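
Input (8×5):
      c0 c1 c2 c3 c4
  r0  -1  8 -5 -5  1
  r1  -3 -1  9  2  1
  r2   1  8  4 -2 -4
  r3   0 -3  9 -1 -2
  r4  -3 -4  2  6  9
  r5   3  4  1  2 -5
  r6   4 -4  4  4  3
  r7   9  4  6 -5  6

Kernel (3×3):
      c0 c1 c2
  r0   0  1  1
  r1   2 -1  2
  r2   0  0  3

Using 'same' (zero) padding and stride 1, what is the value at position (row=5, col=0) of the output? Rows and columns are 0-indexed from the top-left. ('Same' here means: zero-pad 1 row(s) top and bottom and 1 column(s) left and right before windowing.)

The receptive field on the zero-padded input at this output position is [0 -3 -4 / 0 3 4 / 0 4 -4]. Elementwise product with the kernel and sum: -3·1 + -4·1 + 0·2 + 3·-1 + 4·2 + -4·3.

-14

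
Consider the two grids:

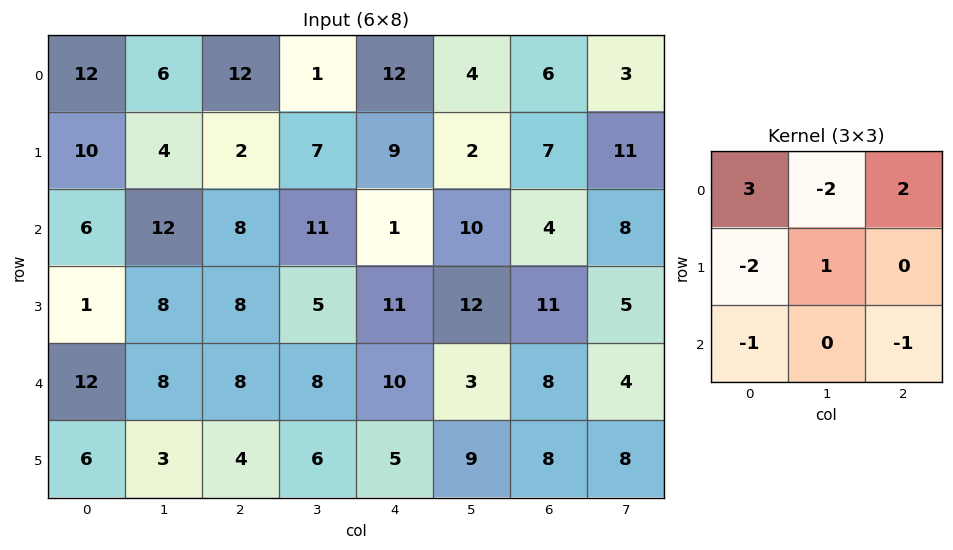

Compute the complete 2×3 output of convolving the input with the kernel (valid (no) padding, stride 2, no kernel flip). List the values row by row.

18 52 19
-4 -25 -37

Output[0,0]: The receptive field on the input at this output position is [12 6 12 / 10 4 2 / 6 12 8]. Elementwise product with the kernel and sum: 12·3 + 6·-2 + 12·2 + 10·-2 + 4·1 + 6·-1 + 8·-1.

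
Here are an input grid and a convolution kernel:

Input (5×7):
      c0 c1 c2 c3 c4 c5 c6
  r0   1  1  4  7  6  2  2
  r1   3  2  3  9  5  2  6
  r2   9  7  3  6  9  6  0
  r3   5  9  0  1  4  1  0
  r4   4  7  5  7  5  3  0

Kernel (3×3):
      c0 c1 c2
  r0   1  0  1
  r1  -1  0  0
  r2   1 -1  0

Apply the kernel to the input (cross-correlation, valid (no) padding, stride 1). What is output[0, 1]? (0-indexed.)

The receptive field on the input at this output position is [1 4 7 / 2 3 9 / 7 3 6]. Elementwise product with the kernel and sum: 1·1 + 7·1 + 2·-1 + 7·1 + 3·-1.

10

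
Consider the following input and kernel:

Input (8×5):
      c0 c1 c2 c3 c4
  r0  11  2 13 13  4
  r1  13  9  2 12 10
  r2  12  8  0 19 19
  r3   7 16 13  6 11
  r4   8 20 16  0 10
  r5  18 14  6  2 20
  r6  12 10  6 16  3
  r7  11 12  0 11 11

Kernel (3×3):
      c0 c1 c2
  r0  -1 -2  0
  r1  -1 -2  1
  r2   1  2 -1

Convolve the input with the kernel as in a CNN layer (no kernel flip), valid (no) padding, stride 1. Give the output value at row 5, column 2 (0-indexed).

-34

The receptive field on the input at this output position is [6 2 20 / 6 16 3 / 0 11 11]. Elementwise product with the kernel and sum: 6·-1 + 2·-2 + 6·-1 + 16·-2 + 3·1 + 0·1 + 11·2 + 11·-1.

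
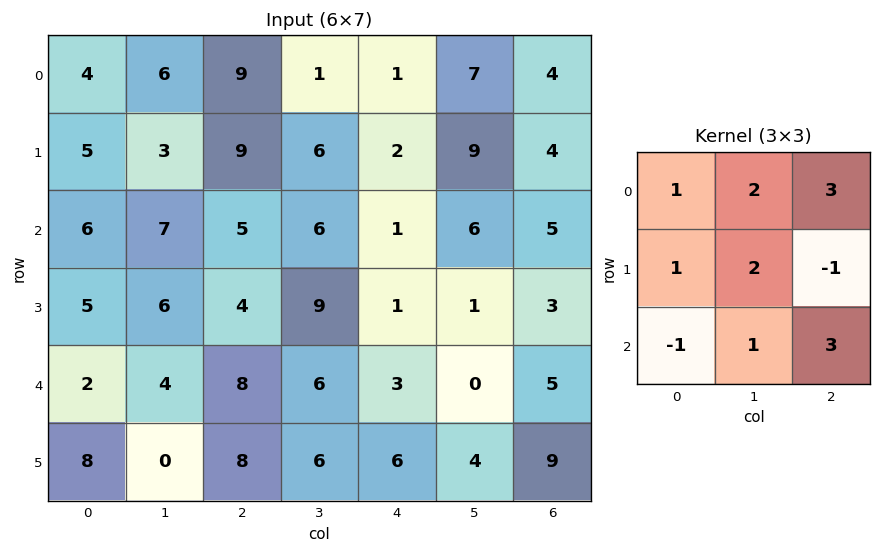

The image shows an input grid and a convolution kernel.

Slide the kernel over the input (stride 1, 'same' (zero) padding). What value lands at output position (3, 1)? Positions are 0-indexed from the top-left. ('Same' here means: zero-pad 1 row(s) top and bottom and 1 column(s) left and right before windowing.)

74

The receptive field on the zero-padded input at this output position is [6 7 5 / 5 6 4 / 2 4 8]. Elementwise product with the kernel and sum: 6·1 + 7·2 + 5·3 + 5·1 + 6·2 + 4·-1 + 2·-1 + 4·1 + 8·3.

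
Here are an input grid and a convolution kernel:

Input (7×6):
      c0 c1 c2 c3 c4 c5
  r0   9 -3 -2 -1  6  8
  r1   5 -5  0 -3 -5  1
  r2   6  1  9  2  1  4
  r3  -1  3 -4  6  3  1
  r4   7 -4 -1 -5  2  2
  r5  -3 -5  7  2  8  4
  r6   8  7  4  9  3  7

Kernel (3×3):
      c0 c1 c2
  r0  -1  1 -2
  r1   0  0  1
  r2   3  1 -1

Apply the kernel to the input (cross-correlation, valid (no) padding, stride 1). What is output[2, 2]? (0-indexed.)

-16

The receptive field on the input at this output position is [9 2 1 / -4 6 3 / -1 -5 2]. Elementwise product with the kernel and sum: 9·-1 + 2·1 + 1·-2 + 3·1 + -1·3 + -5·1 + 2·-1.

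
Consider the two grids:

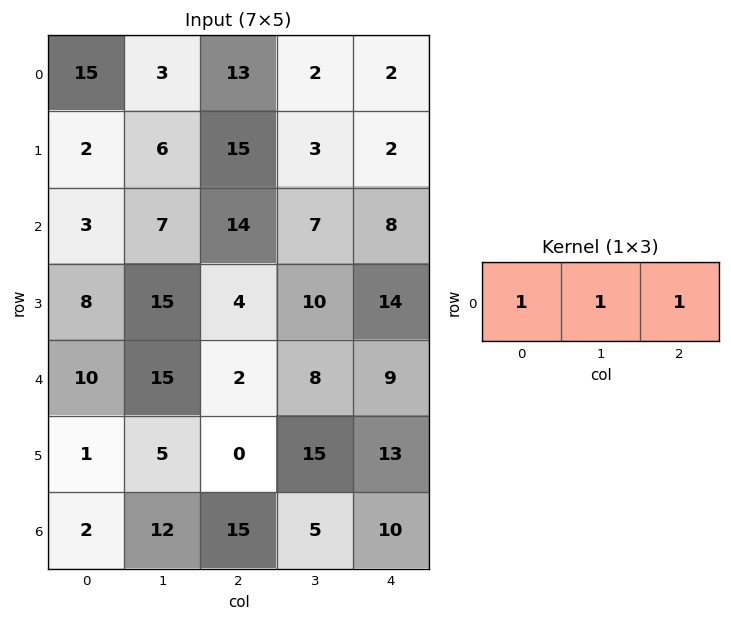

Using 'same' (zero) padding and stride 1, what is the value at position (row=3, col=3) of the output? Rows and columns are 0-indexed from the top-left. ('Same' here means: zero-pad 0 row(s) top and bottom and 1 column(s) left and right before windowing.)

The receptive field on the zero-padded input at this output position is [4 10 14]. Elementwise product with the kernel and sum: 4·1 + 10·1 + 14·1.

28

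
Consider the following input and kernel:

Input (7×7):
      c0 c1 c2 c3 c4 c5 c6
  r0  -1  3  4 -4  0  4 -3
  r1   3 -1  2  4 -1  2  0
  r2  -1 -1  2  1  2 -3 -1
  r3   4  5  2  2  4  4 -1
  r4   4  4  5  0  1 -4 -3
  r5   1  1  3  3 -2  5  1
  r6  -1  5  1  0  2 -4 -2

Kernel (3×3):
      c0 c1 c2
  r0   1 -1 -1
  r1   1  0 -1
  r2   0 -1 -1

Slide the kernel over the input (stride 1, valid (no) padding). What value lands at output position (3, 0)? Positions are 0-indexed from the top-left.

The receptive field on the input at this output position is [4 5 2 / 4 4 5 / 1 1 3]. Elementwise product with the kernel and sum: 4·1 + 5·-1 + 2·-1 + 4·1 + 5·-1 + 1·-1 + 3·-1.

-8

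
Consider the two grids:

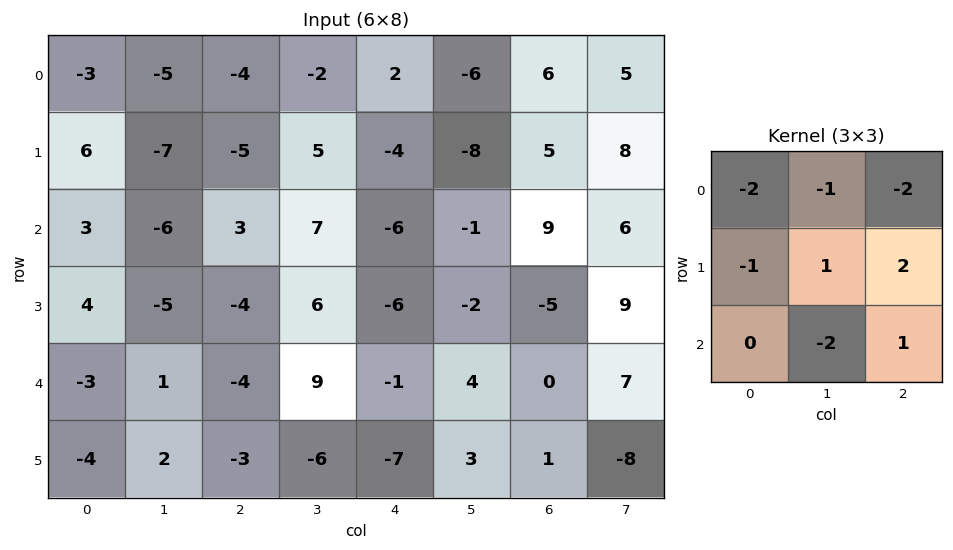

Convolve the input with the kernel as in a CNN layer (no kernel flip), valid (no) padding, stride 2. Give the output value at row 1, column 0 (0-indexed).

-29

The receptive field on the input at this output position is [3 -6 3 / 4 -5 -4 / -3 1 -4]. Elementwise product with the kernel and sum: 3·-2 + -6·-1 + 3·-2 + 4·-1 + -5·1 + -4·2 + 1·-2 + -4·1.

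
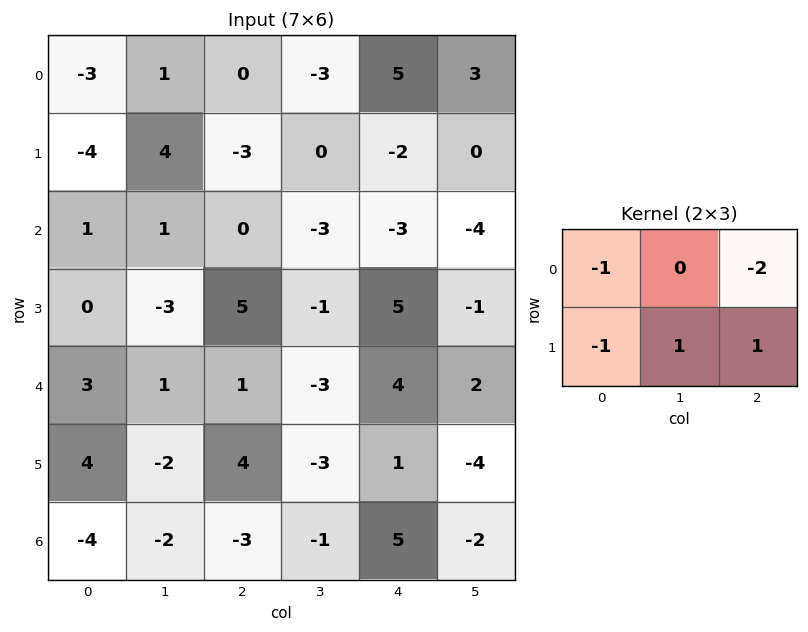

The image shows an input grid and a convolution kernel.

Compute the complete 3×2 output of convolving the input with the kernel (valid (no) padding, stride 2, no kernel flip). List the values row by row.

Output[0,0]: The receptive field on the input at this output position is [-3 1 0 / -4 4 -3]. Elementwise product with the kernel and sum: -3·-1 + 0·-2 + -4·-1 + 4·1 + -3·1.

8 -9
1 5
-7 -15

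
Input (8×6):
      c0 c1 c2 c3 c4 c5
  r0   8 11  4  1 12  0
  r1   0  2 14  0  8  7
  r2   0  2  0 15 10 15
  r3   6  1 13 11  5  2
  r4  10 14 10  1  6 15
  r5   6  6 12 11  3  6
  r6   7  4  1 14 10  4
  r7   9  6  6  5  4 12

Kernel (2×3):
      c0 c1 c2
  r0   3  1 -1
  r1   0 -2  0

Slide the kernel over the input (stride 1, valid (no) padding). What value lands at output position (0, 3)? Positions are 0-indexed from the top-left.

-1

The receptive field on the input at this output position is [1 12 0 / 0 8 7]. Elementwise product with the kernel and sum: 1·3 + 12·1 + 0·-1 + 8·-2.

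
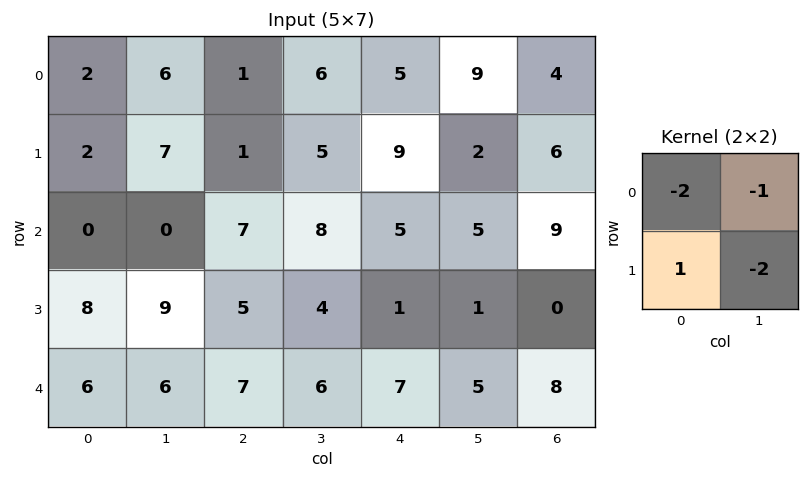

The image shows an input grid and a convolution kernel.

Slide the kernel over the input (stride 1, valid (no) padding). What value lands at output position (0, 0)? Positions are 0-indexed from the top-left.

-22

The receptive field on the input at this output position is [2 6 / 2 7]. Elementwise product with the kernel and sum: 2·-2 + 6·-1 + 2·1 + 7·-2.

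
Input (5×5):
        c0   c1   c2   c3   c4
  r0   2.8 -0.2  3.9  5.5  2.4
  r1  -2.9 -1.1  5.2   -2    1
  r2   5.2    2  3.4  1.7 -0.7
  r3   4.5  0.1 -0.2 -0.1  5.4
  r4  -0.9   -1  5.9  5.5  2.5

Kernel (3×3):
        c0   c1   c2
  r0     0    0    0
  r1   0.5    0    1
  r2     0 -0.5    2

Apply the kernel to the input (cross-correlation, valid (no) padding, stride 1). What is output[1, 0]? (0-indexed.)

5.55

The receptive field on the input at this output position is [-2.9 -1.1 5.2 / 5.2 2 3.4 / 4.5 0.1 -0.2]. Elementwise product with the kernel and sum: 5.2·0.5 + 3.4·1 + 0.1·-0.5 + -0.2·2.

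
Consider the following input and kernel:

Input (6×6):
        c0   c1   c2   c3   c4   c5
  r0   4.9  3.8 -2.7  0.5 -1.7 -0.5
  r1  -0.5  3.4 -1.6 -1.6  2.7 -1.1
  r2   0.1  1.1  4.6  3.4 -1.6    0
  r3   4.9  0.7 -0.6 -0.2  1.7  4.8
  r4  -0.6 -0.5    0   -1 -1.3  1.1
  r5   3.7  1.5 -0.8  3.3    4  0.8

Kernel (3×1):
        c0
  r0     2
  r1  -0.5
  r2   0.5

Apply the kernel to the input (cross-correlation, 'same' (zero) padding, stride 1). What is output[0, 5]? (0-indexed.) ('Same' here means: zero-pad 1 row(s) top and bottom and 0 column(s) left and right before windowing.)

-0.3

The receptive field on the zero-padded input at this output position is [0 / -0.5 / -1.1]. Elementwise product with the kernel and sum: 0·2 + -0.5·-0.5 + -1.1·0.5.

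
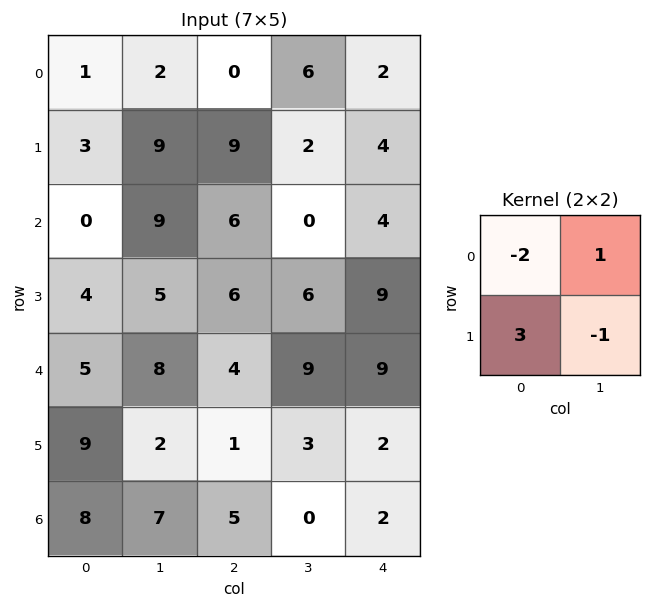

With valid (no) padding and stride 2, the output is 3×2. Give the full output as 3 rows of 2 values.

Output[0,0]: The receptive field on the input at this output position is [1 2 / 3 9]. Elementwise product with the kernel and sum: 1·-2 + 2·1 + 3·3 + 9·-1.

0 31
16 0
23 1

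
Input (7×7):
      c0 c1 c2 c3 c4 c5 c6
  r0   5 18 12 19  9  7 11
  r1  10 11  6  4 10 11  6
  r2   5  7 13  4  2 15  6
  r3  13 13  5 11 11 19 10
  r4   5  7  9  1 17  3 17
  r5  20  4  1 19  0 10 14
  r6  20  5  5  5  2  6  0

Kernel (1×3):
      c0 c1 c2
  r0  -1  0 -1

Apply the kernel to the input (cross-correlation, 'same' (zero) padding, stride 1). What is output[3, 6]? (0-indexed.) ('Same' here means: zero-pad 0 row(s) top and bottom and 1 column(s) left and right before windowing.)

The receptive field on the zero-padded input at this output position is [19 10 0]. Elementwise product with the kernel and sum: 19·-1 + 0·-1.

-19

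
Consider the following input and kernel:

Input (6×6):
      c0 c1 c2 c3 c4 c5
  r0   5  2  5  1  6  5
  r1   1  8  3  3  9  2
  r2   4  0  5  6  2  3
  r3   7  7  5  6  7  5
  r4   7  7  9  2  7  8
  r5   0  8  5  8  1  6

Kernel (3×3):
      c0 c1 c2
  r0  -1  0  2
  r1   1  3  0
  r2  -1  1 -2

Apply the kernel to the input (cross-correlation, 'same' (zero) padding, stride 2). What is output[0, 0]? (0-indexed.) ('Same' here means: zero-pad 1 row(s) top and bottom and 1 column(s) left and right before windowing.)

0

The receptive field on the zero-padded input at this output position is [0 0 0 / 0 5 2 / 0 1 8]. Elementwise product with the kernel and sum: 0·-1 + 0·2 + 0·1 + 5·3 + 0·-1 + 1·1 + 8·-2.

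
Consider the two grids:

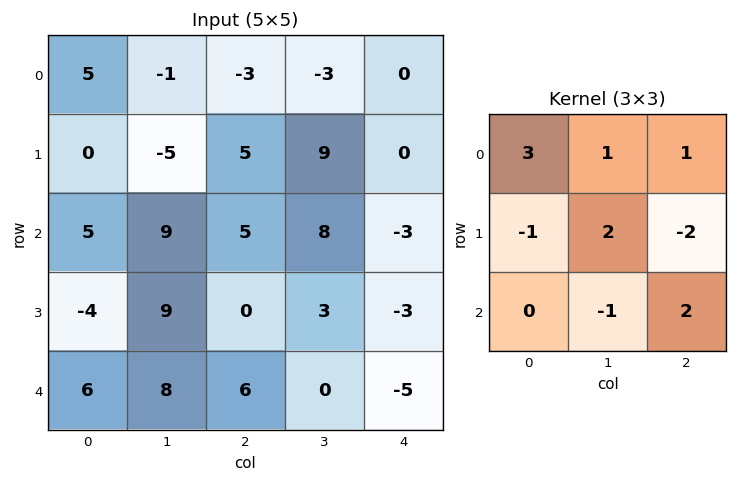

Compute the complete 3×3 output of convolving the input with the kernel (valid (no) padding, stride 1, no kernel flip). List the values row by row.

-8 -1 -13
-6 -10 32
55 19 22

Output[0,0]: The receptive field on the input at this output position is [5 -1 -3 / 0 -5 5 / 5 9 5]. Elementwise product with the kernel and sum: 5·3 + -1·1 + -3·1 + 0·-1 + -5·2 + 5·-2 + 9·-1 + 5·2.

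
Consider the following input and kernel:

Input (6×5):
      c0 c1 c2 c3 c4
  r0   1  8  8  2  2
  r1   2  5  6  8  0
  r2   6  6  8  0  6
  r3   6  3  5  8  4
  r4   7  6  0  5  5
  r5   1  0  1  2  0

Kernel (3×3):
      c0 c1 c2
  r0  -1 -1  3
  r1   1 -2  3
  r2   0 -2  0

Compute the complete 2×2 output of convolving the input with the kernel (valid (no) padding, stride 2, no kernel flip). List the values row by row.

13 -14
15 1

Output[0,0]: The receptive field on the input at this output position is [1 8 8 / 2 5 6 / 6 6 8]. Elementwise product with the kernel and sum: 1·-1 + 8·-1 + 8·3 + 2·1 + 5·-2 + 6·3 + 6·-2.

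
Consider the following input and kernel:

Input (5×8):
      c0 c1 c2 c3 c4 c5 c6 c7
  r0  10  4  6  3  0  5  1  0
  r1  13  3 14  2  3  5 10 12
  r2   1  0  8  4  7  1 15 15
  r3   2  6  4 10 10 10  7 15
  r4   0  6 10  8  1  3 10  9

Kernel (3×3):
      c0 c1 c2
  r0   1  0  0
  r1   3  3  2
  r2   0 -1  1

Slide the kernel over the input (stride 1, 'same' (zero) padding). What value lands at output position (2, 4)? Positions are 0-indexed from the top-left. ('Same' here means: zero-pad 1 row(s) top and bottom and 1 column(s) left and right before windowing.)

37

The receptive field on the zero-padded input at this output position is [2 3 5 / 4 7 1 / 10 10 10]. Elementwise product with the kernel and sum: 2·1 + 4·3 + 7·3 + 1·2 + 10·-1 + 10·1.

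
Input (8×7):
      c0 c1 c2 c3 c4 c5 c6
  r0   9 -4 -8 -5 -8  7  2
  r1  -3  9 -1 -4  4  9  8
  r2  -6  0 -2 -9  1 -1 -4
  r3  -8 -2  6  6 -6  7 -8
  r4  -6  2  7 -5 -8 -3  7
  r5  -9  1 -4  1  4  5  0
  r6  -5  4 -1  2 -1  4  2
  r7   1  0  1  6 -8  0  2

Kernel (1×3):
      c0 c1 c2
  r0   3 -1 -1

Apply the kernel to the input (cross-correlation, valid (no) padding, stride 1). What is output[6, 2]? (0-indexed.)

-4

The receptive field on the input at this output position is [-1 2 -1]. Elementwise product with the kernel and sum: -1·3 + 2·-1 + -1·-1.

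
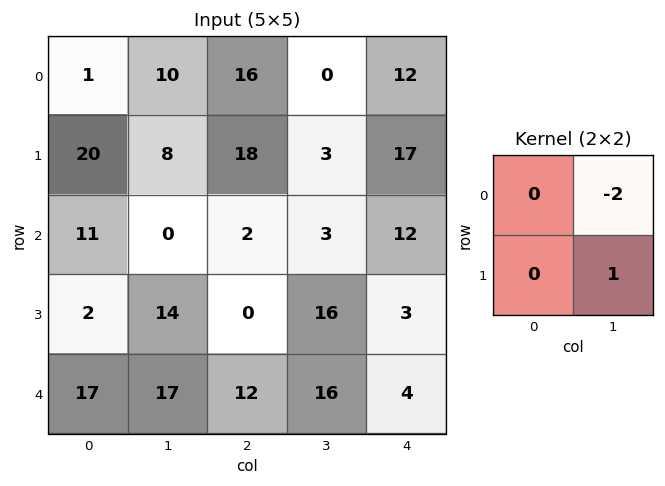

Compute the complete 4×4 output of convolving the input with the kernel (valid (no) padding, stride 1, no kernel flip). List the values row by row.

Output[0,0]: The receptive field on the input at this output position is [1 10 / 20 8]. Elementwise product with the kernel and sum: 10·-2 + 8·1.
Output[0,1]: The receptive field on the input at this output position is [10 16 / 8 18]. Elementwise product with the kernel and sum: 16·-2 + 18·1.

-12 -14 3 -7
-16 -34 -3 -22
14 -4 10 -21
-11 12 -16 -2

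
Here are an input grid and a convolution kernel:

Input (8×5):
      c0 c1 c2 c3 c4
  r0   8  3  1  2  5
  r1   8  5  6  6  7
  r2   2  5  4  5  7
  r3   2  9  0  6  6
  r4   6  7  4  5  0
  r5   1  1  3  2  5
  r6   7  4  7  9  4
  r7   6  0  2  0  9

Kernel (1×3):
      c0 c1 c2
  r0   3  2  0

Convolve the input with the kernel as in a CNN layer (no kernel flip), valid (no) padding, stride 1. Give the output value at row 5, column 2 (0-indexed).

The receptive field on the input at this output position is [3 2 5]. Elementwise product with the kernel and sum: 3·3 + 2·2.

13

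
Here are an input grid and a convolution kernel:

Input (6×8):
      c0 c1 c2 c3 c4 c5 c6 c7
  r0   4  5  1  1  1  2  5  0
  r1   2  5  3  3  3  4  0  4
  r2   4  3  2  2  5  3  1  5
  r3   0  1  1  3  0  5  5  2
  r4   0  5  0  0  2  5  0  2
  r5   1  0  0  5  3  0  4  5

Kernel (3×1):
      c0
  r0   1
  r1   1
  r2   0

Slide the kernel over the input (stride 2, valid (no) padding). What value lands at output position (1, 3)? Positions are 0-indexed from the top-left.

The receptive field on the input at this output position is [1 / 5 / 0]. Elementwise product with the kernel and sum: 1·1 + 5·1.

6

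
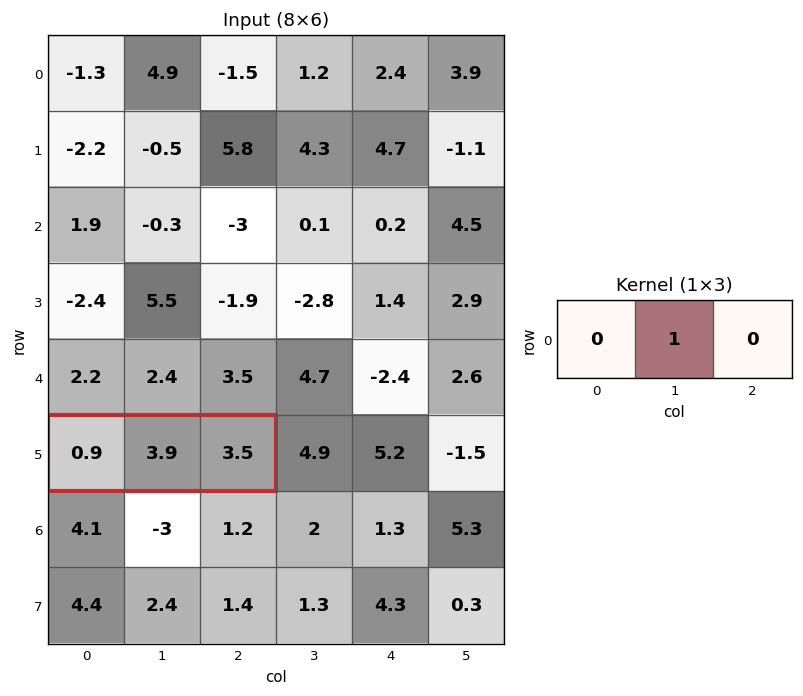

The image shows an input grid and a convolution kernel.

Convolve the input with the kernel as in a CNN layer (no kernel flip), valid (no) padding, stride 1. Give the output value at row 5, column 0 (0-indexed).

3.9

The receptive field on the input at this output position is [0.9 3.9 3.5]. Elementwise product with the kernel and sum: 3.9·1.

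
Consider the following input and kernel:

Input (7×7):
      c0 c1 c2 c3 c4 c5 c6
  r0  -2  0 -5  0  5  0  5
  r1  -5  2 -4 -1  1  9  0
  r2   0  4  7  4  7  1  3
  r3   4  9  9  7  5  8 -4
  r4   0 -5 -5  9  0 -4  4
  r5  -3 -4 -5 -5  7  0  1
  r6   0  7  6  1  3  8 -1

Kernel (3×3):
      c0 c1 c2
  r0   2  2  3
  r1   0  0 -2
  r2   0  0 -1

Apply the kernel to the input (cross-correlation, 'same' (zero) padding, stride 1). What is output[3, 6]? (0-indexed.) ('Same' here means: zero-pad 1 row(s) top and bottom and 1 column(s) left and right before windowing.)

The receptive field on the zero-padded input at this output position is [1 3 0 / 8 -4 0 / -4 4 0]. Elementwise product with the kernel and sum: 1·2 + 3·2 + 0·3 + 0·-2 + 0·-1.

8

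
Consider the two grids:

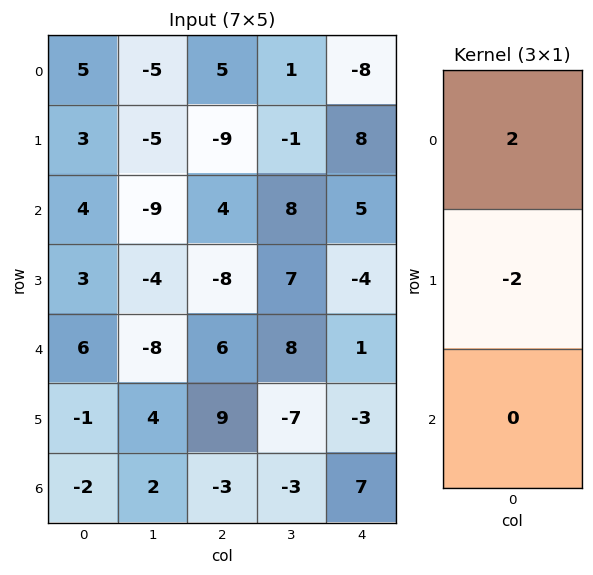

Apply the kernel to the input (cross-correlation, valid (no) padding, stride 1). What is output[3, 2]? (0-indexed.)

-28

The receptive field on the input at this output position is [-8 / 6 / 9]. Elementwise product with the kernel and sum: -8·2 + 6·-2.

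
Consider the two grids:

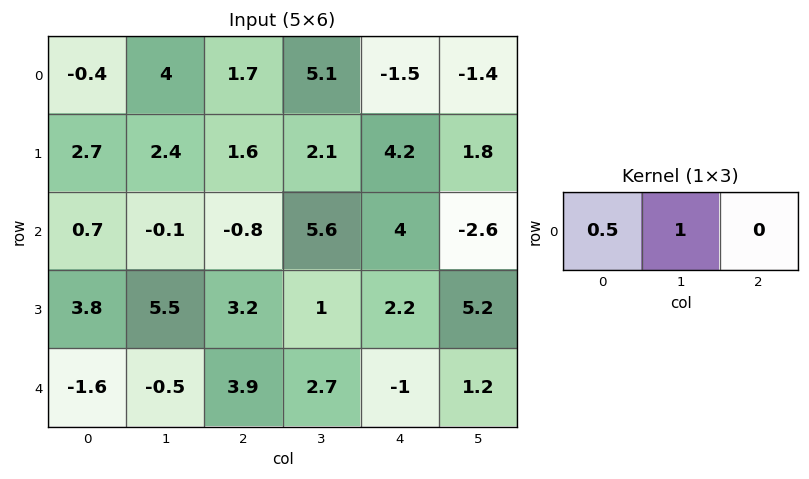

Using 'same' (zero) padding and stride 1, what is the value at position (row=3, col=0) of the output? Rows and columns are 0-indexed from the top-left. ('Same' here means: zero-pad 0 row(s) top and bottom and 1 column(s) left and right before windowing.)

The receptive field on the zero-padded input at this output position is [0 3.8 5.5]. Elementwise product with the kernel and sum: 0·0.5 + 3.8·1.

3.8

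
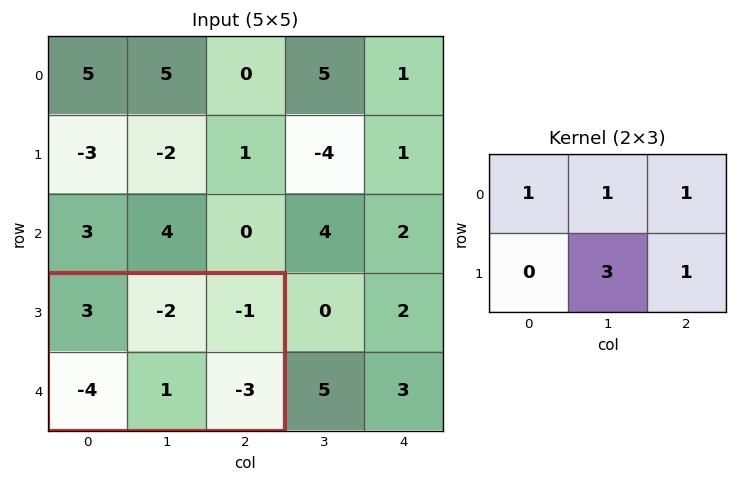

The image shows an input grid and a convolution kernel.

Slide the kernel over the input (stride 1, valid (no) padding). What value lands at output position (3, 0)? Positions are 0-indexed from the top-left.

0

The receptive field on the input at this output position is [3 -2 -1 / -4 1 -3]. Elementwise product with the kernel and sum: 3·1 + -2·1 + -1·1 + 1·3 + -3·1.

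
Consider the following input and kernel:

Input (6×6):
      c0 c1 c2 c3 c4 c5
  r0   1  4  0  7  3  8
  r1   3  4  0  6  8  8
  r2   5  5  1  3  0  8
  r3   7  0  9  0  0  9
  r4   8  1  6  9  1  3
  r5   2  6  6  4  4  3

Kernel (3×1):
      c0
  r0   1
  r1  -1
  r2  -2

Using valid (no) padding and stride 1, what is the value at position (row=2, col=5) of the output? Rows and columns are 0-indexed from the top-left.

-7

The receptive field on the input at this output position is [8 / 9 / 3]. Elementwise product with the kernel and sum: 8·1 + 9·-1 + 3·-2.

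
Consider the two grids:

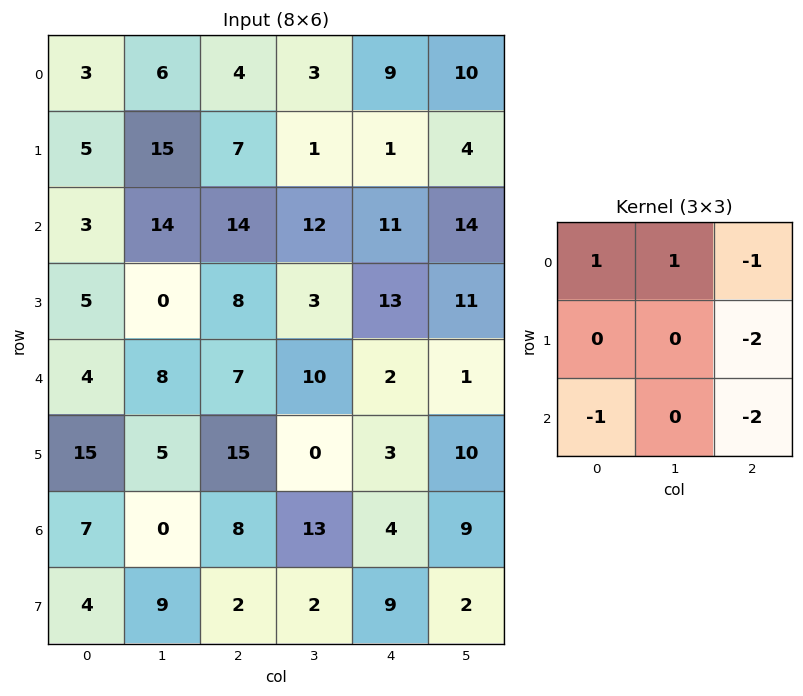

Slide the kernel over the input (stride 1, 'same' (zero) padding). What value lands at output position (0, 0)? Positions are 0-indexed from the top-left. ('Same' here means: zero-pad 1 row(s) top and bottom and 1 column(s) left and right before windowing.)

The receptive field on the zero-padded input at this output position is [0 0 0 / 0 3 6 / 0 5 15]. Elementwise product with the kernel and sum: 0·1 + 0·1 + 0·-1 + 6·-2 + 0·-1 + 15·-2.

-42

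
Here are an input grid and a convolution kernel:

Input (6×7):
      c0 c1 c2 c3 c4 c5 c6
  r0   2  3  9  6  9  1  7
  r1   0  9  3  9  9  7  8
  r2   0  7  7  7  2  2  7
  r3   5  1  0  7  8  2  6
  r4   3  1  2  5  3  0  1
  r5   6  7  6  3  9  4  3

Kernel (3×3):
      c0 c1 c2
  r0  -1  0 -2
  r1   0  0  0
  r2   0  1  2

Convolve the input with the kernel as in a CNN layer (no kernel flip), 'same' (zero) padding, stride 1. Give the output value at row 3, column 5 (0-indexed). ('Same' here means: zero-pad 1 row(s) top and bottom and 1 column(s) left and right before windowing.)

The receptive field on the zero-padded input at this output position is [2 2 7 / 8 2 6 / 3 0 1]. Elementwise product with the kernel and sum: 2·-1 + 7·-2 + 0·1 + 1·2.

-14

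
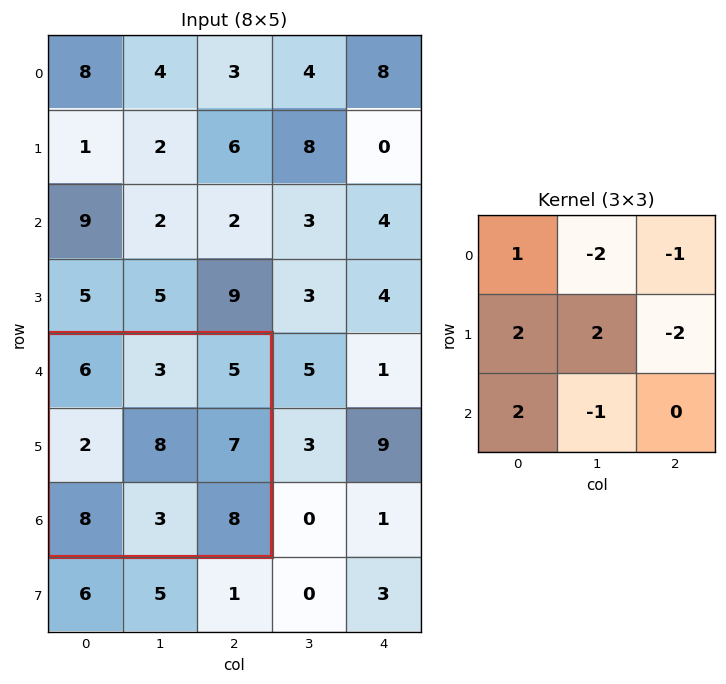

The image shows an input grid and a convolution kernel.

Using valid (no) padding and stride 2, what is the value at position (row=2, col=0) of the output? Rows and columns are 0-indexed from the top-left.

The receptive field on the input at this output position is [6 3 5 / 2 8 7 / 8 3 8]. Elementwise product with the kernel and sum: 6·1 + 3·-2 + 5·-1 + 2·2 + 8·2 + 7·-2 + 8·2 + 3·-1.

14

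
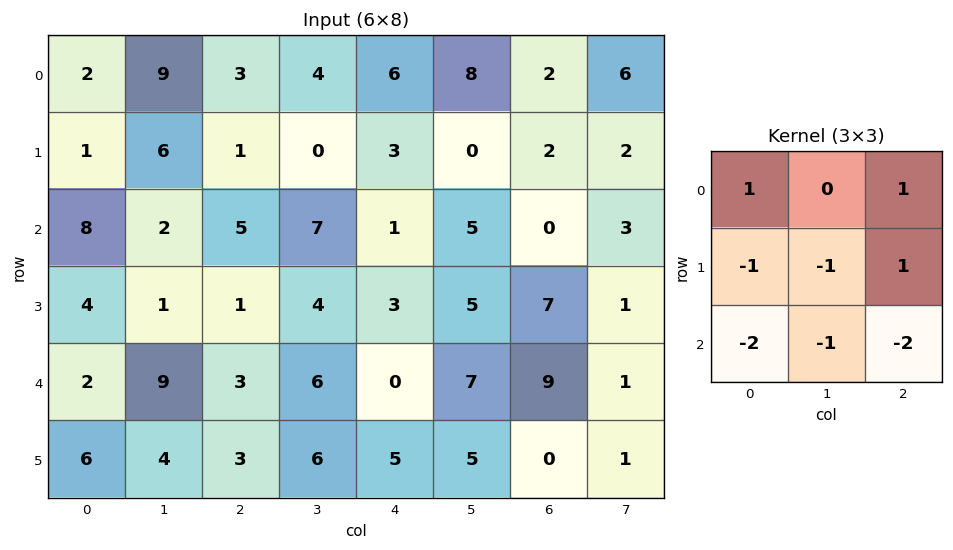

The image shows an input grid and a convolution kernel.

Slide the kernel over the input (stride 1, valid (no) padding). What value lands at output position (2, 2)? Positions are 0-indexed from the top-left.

-8

The receptive field on the input at this output position is [5 7 1 / 1 4 3 / 3 6 0]. Elementwise product with the kernel and sum: 5·1 + 1·1 + 1·-1 + 4·-1 + 3·1 + 3·-2 + 6·-1 + 0·-2.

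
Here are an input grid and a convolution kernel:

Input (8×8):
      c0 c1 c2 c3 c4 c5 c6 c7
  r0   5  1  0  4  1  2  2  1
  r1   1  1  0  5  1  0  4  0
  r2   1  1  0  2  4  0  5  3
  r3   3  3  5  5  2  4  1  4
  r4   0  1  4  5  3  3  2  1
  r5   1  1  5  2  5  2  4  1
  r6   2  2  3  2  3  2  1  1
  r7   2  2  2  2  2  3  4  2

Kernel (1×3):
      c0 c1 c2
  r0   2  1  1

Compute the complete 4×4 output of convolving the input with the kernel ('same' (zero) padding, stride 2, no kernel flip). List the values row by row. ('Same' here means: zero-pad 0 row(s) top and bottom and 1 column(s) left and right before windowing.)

6 6 11 7
2 4 8 8
1 11 16 9
4 9 9 6

Output[0,0]: The receptive field on the zero-padded input at this output position is [0 5 1]. Elementwise product with the kernel and sum: 0·2 + 5·1 + 1·1.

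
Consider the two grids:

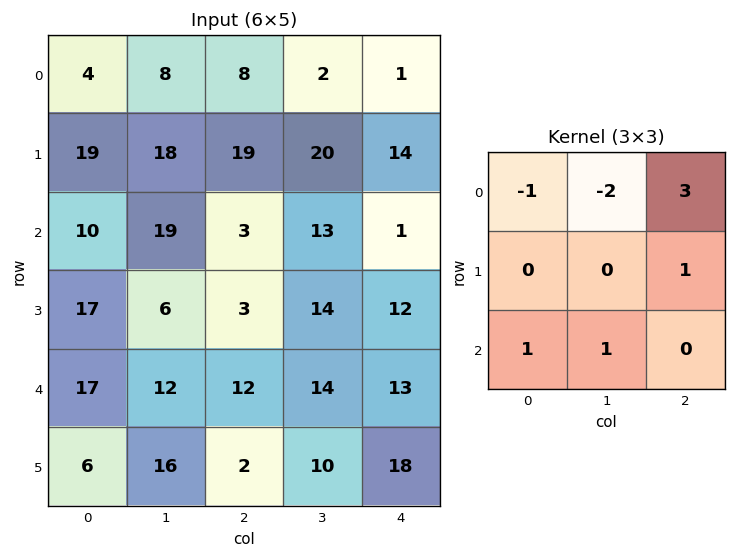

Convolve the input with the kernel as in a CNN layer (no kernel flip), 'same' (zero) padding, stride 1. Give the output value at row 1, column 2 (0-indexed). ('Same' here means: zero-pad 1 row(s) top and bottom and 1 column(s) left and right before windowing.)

24

The receptive field on the zero-padded input at this output position is [8 8 2 / 18 19 20 / 19 3 13]. Elementwise product with the kernel and sum: 8·-1 + 8·-2 + 2·3 + 20·1 + 19·1 + 3·1.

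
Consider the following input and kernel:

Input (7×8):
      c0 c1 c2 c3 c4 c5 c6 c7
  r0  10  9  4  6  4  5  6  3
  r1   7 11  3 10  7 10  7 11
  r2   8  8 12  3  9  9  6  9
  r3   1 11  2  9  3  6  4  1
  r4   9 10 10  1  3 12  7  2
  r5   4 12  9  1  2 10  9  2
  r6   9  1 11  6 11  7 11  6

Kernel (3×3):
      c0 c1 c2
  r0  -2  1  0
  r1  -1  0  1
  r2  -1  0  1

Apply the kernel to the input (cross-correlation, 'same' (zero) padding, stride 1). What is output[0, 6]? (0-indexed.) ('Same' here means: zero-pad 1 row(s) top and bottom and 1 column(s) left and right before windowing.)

The receptive field on the zero-padded input at this output position is [0 0 0 / 5 6 3 / 10 7 11]. Elementwise product with the kernel and sum: 0·-2 + 0·1 + 5·-1 + 3·1 + 10·-1 + 11·1.

-1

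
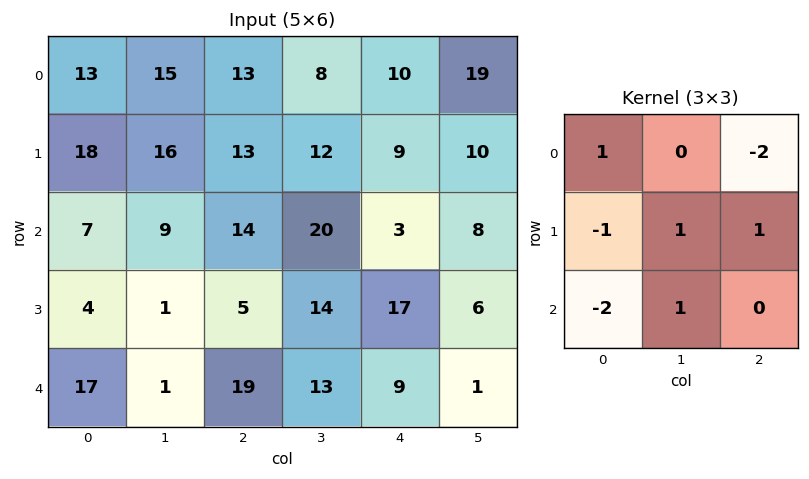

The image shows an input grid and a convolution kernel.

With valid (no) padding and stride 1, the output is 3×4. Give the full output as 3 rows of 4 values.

Output[0,0]: The receptive field on the input at this output position is [13 15 13 / 18 16 13 / 7 9 14]. Elementwise product with the kernel and sum: 13·1 + 13·-2 + 18·-1 + 16·1 + 13·1 + 7·-2 + 9·1.
Output[0,1]: The receptive field on the input at this output position is [15 13 8 / 16 13 12 / 9 14 20]. Elementwise product with the kernel and sum: 15·1 + 8·-2 + 16·-1 + 13·1 + 12·1 + 9·-2 + 14·1.

-7 4 -7 -60
1 20 8 -28
-52 4 9 -4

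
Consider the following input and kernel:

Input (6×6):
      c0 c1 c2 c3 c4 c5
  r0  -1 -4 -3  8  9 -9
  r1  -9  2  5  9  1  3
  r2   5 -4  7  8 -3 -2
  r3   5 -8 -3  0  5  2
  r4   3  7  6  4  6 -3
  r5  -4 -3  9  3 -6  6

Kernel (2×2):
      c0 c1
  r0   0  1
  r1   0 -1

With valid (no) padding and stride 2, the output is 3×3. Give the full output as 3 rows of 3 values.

Output[0,0]: The receptive field on the input at this output position is [-1 -4 / -9 2]. Elementwise product with the kernel and sum: -4·1 + 2·-1.
Output[0,1]: The receptive field on the input at this output position is [-3 8 / 5 9]. Elementwise product with the kernel and sum: 8·1 + 9·-1.

-6 -1 -12
4 8 -4
10 1 -9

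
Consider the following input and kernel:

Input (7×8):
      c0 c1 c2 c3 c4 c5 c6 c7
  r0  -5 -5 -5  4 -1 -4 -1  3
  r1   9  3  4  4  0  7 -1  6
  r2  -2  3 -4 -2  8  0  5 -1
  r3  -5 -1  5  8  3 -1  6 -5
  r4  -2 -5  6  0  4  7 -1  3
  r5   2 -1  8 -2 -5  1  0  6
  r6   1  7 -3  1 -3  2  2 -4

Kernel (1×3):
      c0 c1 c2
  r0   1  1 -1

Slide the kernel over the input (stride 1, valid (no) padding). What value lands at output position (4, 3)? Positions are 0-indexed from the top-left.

The receptive field on the input at this output position is [0 4 7]. Elementwise product with the kernel and sum: 0·1 + 4·1 + 7·-1.

-3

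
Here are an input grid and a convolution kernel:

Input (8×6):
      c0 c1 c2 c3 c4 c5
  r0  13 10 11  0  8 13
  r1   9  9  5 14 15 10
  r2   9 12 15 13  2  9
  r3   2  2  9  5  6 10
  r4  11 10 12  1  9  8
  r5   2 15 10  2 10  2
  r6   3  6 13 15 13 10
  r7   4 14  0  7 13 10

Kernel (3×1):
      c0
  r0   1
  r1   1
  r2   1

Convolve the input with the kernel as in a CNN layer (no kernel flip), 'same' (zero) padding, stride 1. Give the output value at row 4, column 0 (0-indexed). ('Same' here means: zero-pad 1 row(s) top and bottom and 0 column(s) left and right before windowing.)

15

The receptive field on the zero-padded input at this output position is [2 / 11 / 2]. Elementwise product with the kernel and sum: 2·1 + 11·1 + 2·1.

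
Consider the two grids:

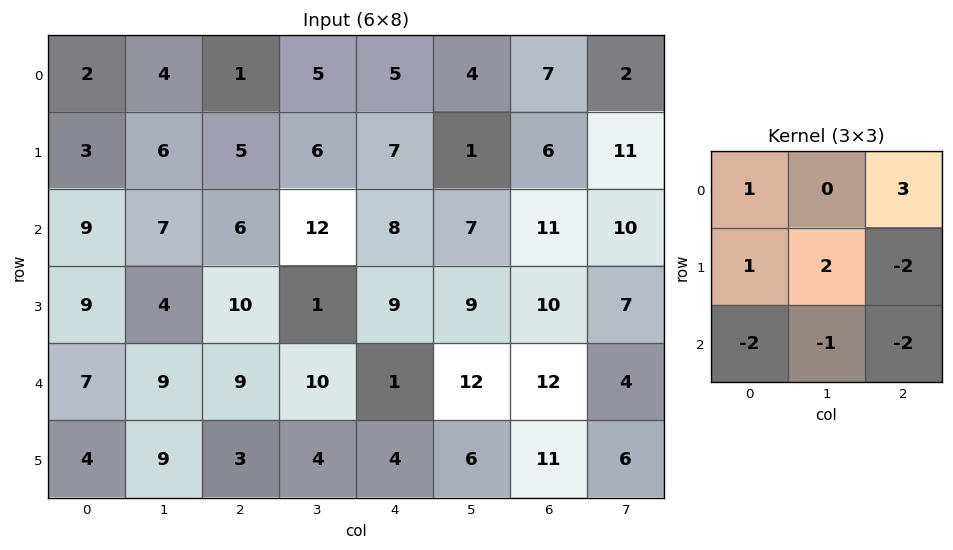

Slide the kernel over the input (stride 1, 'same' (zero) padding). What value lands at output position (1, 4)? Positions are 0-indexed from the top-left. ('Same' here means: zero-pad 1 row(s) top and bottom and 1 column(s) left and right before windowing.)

-11

The receptive field on the zero-padded input at this output position is [5 5 4 / 6 7 1 / 12 8 7]. Elementwise product with the kernel and sum: 5·1 + 4·3 + 6·1 + 7·2 + 1·-2 + 12·-2 + 8·-1 + 7·-2.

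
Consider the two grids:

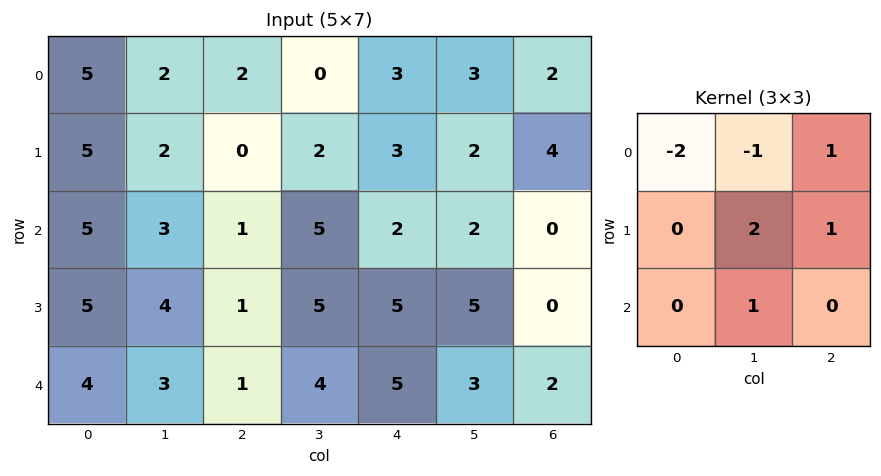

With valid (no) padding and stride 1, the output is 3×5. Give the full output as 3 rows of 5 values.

Output[0,0]: The receptive field on the input at this output position is [5 2 2 / 5 2 0 / 5 3 1]. Elementwise product with the kernel and sum: 5·-2 + 2·-1 + 2·1 + 2·2 + 0·1 + 3·1.

-3 -3 11 10 3
-1 6 18 6 5
0 6 14 10 7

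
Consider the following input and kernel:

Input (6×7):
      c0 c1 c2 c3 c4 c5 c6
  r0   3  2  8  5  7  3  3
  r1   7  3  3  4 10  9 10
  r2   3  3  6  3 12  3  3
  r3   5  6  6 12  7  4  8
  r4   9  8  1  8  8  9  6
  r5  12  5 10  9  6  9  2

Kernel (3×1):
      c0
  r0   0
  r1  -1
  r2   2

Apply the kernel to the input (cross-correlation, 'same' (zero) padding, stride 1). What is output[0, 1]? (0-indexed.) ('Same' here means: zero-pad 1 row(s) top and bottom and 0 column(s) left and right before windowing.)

4

The receptive field on the zero-padded input at this output position is [0 / 2 / 3]. Elementwise product with the kernel and sum: 2·-1 + 3·2.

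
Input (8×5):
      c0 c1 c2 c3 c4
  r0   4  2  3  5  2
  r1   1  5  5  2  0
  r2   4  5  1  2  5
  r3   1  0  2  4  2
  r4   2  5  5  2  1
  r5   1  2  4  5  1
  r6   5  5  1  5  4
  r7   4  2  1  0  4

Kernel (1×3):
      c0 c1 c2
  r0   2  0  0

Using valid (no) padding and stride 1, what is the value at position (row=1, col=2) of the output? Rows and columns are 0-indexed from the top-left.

10

The receptive field on the input at this output position is [5 2 0]. Elementwise product with the kernel and sum: 5·2.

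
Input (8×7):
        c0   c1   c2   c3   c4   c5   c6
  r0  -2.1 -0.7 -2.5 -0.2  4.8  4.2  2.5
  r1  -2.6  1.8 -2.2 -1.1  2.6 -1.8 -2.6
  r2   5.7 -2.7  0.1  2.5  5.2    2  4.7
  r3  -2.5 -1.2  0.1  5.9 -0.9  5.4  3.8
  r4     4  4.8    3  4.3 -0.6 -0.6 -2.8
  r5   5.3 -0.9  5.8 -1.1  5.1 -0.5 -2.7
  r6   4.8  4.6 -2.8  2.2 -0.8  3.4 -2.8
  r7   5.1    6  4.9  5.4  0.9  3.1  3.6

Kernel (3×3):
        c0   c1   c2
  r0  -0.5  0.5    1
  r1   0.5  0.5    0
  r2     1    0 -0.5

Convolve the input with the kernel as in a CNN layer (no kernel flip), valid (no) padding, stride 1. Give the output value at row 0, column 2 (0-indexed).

1.8

The receptive field on the input at this output position is [-2.5 -0.2 4.8 / -2.2 -1.1 2.6 / 0.1 2.5 5.2]. Elementwise product with the kernel and sum: -2.5·-0.5 + -0.2·0.5 + 4.8·1 + -2.2·0.5 + -1.1·0.5 + 0.1·1 + 5.2·-0.5.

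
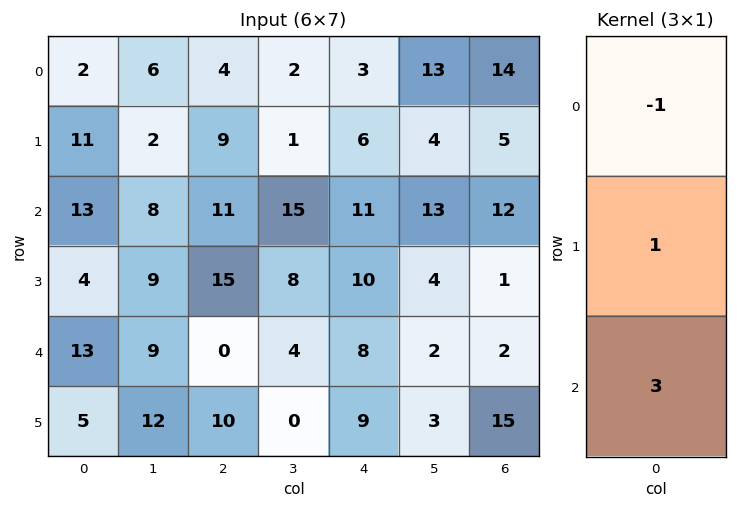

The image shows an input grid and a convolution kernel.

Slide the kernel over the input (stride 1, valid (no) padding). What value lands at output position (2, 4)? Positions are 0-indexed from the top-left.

The receptive field on the input at this output position is [11 / 10 / 8]. Elementwise product with the kernel and sum: 11·-1 + 10·1 + 8·3.

23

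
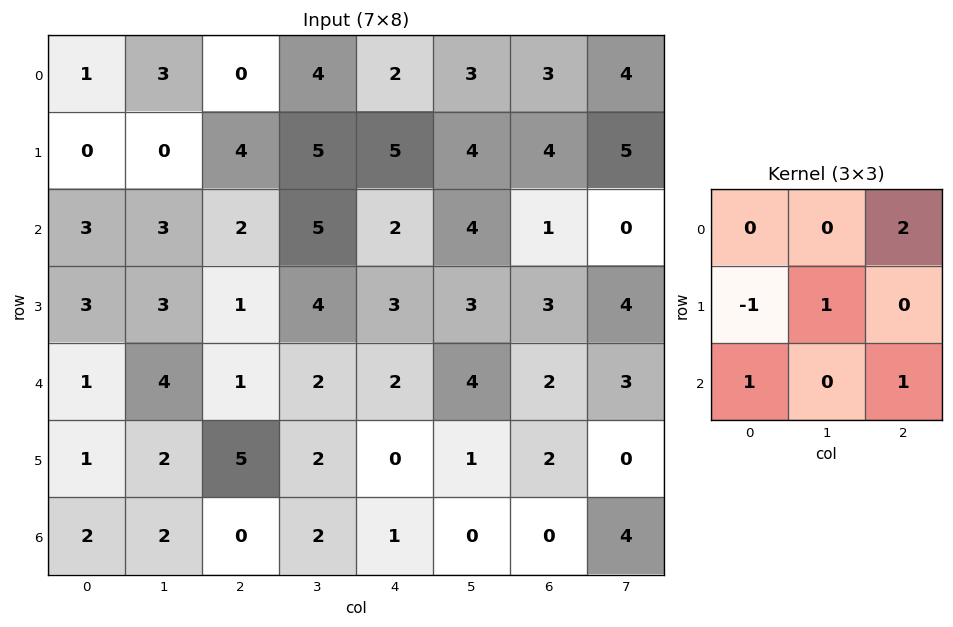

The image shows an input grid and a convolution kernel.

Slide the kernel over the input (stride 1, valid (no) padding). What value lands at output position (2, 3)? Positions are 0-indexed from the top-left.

13

The receptive field on the input at this output position is [5 2 4 / 4 3 3 / 2 2 4]. Elementwise product with the kernel and sum: 4·2 + 4·-1 + 3·1 + 2·1 + 4·1.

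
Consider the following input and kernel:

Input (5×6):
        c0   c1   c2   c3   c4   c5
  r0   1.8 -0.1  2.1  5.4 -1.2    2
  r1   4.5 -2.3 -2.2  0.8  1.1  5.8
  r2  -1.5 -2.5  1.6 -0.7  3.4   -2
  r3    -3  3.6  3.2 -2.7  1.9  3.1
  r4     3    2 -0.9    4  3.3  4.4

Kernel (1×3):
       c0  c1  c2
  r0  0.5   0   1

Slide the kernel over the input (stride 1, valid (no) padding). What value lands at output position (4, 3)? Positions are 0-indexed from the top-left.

6.4

The receptive field on the input at this output position is [4 3.3 4.4]. Elementwise product with the kernel and sum: 4·0.5 + 4.4·1.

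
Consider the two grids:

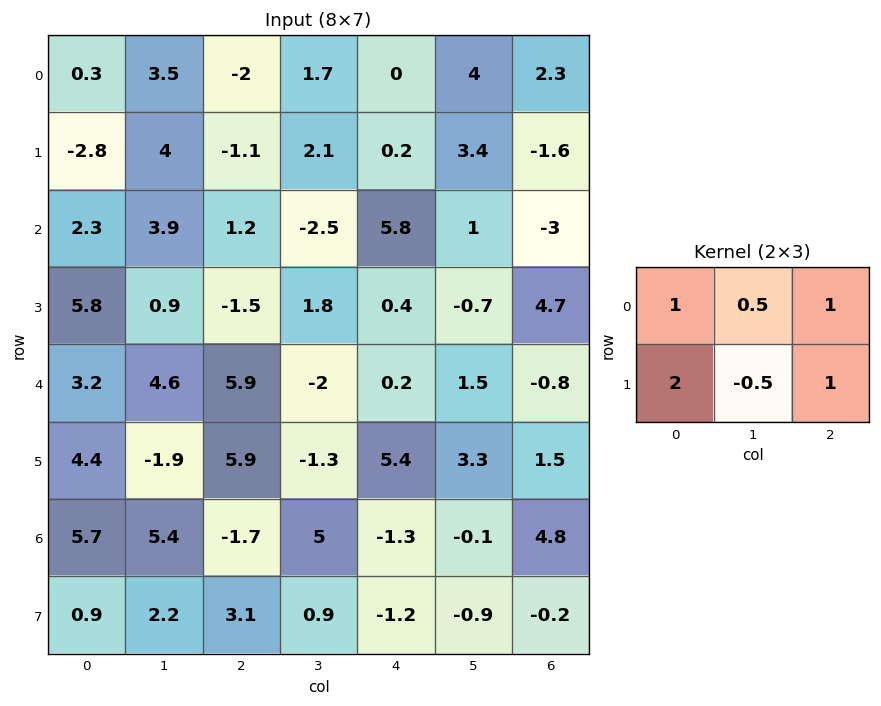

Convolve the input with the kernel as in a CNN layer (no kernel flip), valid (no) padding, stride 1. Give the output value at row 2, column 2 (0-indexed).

2.25

The receptive field on the input at this output position is [1.2 -2.5 5.8 / -1.5 1.8 0.4]. Elementwise product with the kernel and sum: 1.2·1 + -2.5·0.5 + 5.8·1 + -1.5·2 + 1.8·-0.5 + 0.4·1.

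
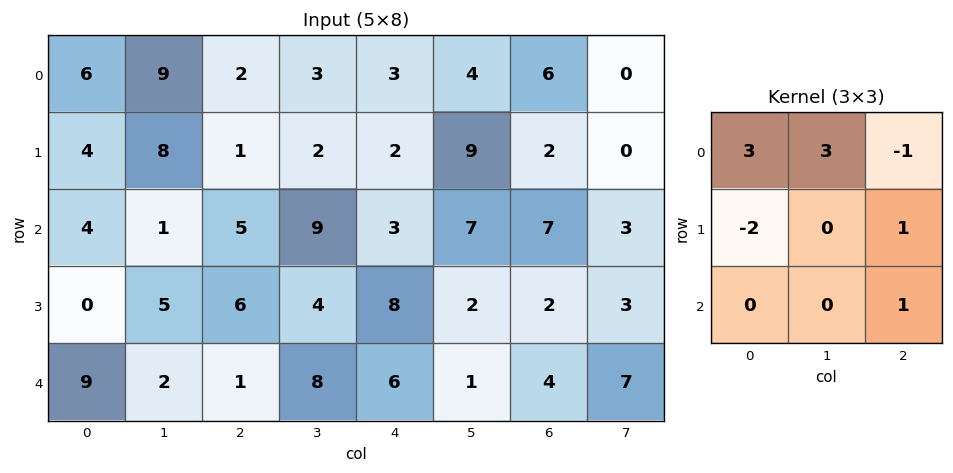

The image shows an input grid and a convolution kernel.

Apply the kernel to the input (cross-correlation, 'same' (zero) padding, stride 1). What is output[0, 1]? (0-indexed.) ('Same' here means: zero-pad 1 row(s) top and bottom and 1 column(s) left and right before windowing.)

-9

The receptive field on the zero-padded input at this output position is [0 0 0 / 6 9 2 / 4 8 1]. Elementwise product with the kernel and sum: 0·3 + 0·3 + 0·-1 + 6·-2 + 2·1 + 1·1.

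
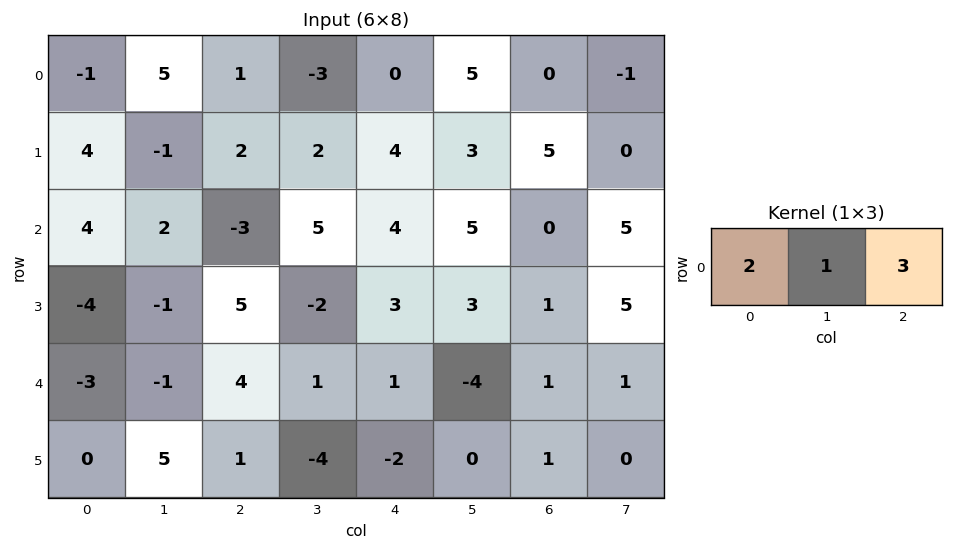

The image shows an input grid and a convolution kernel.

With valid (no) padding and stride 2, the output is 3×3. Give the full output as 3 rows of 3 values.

Output[0,0]: The receptive field on the input at this output position is [-1 5 1]. Elementwise product with the kernel and sum: -1·2 + 5·1 + 1·3.

6 -1 5
1 11 13
5 12 1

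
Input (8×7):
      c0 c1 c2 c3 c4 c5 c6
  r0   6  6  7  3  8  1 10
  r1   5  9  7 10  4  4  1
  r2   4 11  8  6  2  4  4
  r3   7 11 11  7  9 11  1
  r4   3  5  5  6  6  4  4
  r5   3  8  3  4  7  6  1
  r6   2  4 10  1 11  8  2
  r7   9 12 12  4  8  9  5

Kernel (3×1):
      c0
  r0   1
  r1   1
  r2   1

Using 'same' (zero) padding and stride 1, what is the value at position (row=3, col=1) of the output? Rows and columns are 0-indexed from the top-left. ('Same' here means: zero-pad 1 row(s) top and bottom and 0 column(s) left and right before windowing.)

27

The receptive field on the zero-padded input at this output position is [11 / 11 / 5]. Elementwise product with the kernel and sum: 11·1 + 11·1 + 5·1.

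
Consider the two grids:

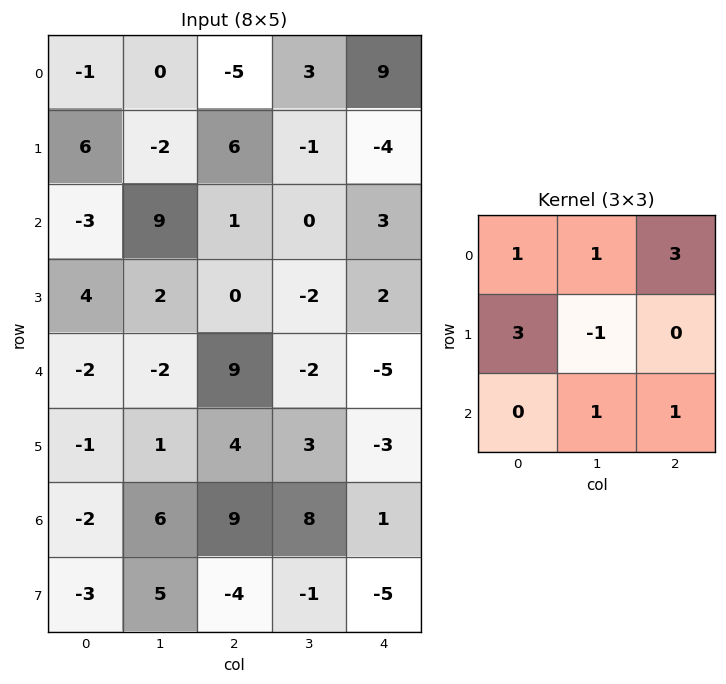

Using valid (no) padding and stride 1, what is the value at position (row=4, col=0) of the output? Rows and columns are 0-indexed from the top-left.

The receptive field on the input at this output position is [-2 -2 9 / -1 1 4 / -2 6 9]. Elementwise product with the kernel and sum: -2·1 + -2·1 + 9·3 + -1·3 + 1·-1 + 6·1 + 9·1.

34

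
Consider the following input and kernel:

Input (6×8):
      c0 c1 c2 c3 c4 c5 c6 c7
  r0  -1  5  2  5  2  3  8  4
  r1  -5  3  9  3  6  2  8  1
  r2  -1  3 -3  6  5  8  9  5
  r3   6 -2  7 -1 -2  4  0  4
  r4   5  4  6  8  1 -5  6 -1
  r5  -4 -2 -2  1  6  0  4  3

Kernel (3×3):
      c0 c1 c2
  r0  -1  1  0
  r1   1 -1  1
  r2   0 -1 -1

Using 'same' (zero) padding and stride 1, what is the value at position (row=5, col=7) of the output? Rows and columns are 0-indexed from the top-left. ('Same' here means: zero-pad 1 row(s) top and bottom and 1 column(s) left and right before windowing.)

-6

The receptive field on the zero-padded input at this output position is [6 -1 0 / 4 3 0 / 0 0 0]. Elementwise product with the kernel and sum: 6·-1 + -1·1 + 4·1 + 3·-1 + 0·1 + 0·-1 + 0·-1.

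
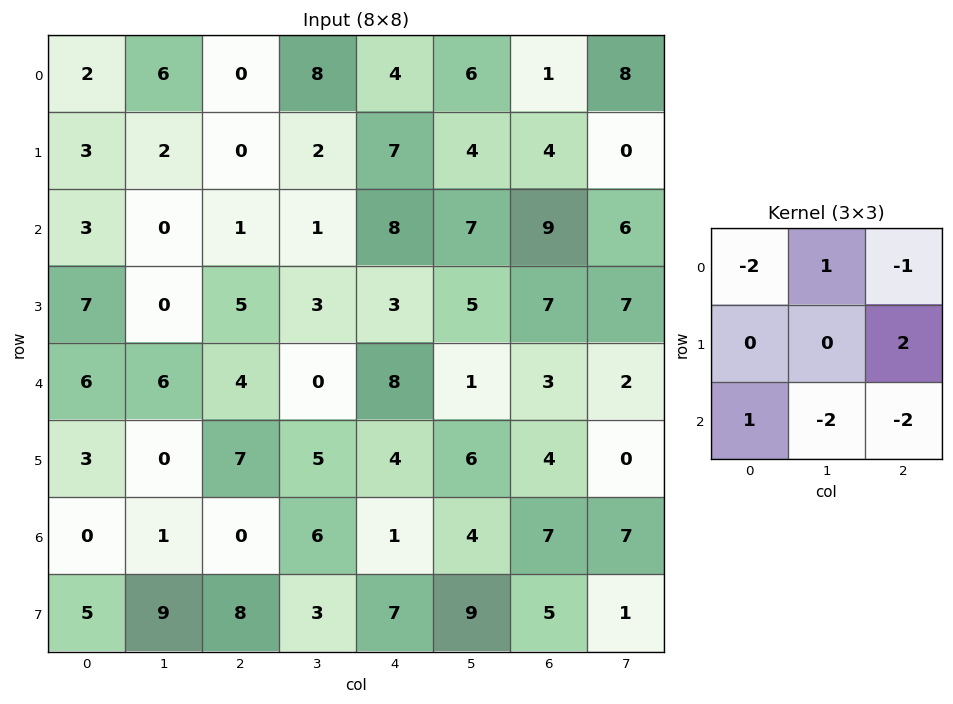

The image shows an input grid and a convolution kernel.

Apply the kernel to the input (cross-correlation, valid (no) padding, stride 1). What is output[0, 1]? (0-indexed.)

-20

The receptive field on the input at this output position is [6 0 8 / 2 0 2 / 0 1 1]. Elementwise product with the kernel and sum: 6·-2 + 0·1 + 8·-1 + 2·2 + 0·1 + 1·-2 + 1·-2.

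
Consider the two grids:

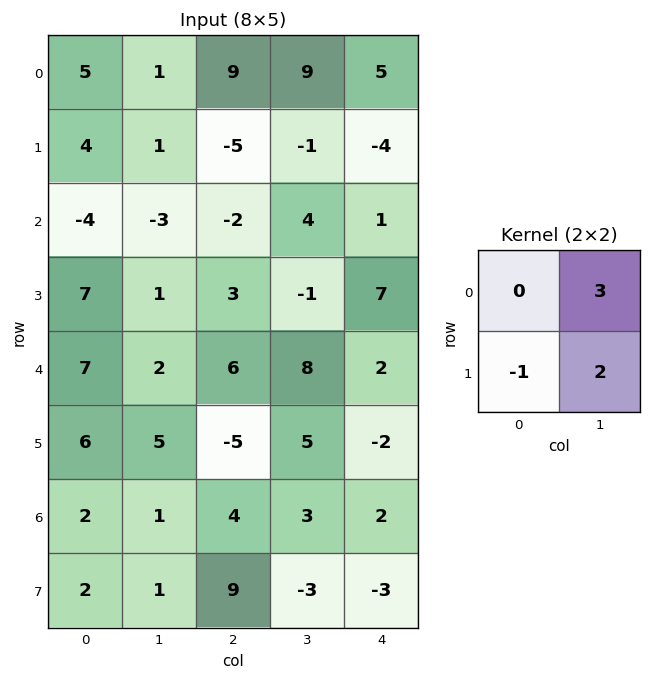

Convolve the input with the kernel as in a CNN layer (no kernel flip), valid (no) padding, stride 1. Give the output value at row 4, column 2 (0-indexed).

The receptive field on the input at this output position is [6 8 / -5 5]. Elementwise product with the kernel and sum: 8·3 + -5·-1 + 5·2.

39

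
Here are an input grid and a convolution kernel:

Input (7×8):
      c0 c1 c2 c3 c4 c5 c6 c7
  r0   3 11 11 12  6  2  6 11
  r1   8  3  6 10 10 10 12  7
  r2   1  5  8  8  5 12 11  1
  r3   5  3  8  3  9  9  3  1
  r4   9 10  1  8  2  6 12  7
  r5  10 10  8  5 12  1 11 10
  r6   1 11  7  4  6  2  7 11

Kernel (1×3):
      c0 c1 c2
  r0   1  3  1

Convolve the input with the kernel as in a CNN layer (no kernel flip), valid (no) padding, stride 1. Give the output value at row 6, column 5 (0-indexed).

34

The receptive field on the input at this output position is [2 7 11]. Elementwise product with the kernel and sum: 2·1 + 7·3 + 11·1.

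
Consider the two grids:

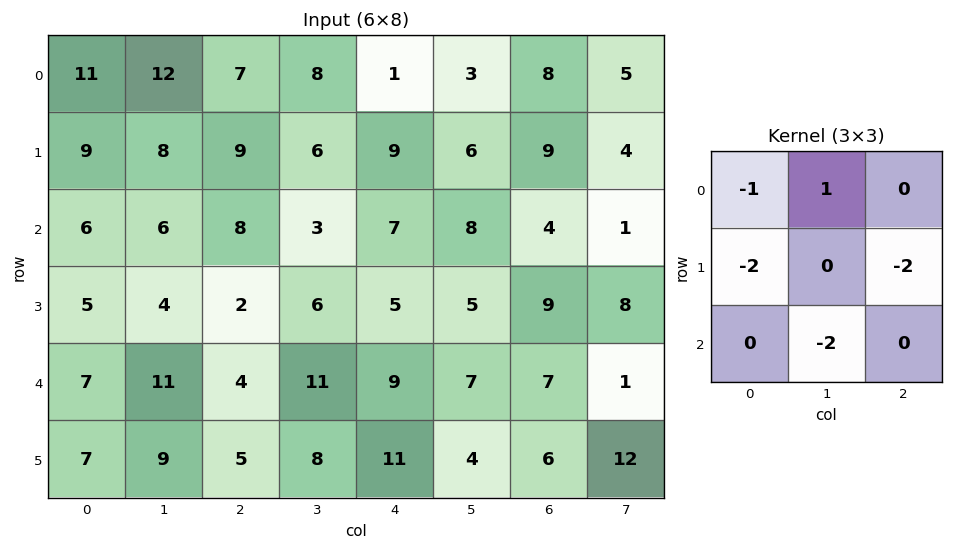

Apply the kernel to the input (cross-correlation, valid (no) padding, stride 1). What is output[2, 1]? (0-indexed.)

The receptive field on the input at this output position is [6 8 3 / 4 2 6 / 11 4 11]. Elementwise product with the kernel and sum: 6·-1 + 8·1 + 4·-2 + 6·-2 + 4·-2.

-26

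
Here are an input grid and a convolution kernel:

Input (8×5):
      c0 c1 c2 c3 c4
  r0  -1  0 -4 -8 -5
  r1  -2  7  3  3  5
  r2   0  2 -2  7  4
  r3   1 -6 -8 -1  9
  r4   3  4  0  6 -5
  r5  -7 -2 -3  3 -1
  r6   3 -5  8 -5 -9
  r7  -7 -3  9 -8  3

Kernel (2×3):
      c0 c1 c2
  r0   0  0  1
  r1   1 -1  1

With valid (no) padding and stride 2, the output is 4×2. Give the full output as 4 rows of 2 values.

-10 0
-3 6
-8 -12
13 11

Output[0,0]: The receptive field on the input at this output position is [-1 0 -4 / -2 7 3]. Elementwise product with the kernel and sum: -4·1 + -2·1 + 7·-1 + 3·1.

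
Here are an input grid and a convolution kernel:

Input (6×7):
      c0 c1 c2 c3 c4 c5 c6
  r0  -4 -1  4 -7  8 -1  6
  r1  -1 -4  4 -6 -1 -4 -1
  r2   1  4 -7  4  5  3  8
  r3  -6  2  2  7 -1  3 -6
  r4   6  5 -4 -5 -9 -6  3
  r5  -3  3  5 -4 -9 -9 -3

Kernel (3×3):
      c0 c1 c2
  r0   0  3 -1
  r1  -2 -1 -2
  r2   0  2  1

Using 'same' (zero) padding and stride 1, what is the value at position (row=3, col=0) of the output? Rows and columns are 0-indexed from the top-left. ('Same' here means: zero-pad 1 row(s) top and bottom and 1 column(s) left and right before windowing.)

The receptive field on the zero-padded input at this output position is [0 1 4 / 0 -6 2 / 0 6 5]. Elementwise product with the kernel and sum: 1·3 + 4·-1 + 0·-2 + -6·-1 + 2·-2 + 6·2 + 5·1.

18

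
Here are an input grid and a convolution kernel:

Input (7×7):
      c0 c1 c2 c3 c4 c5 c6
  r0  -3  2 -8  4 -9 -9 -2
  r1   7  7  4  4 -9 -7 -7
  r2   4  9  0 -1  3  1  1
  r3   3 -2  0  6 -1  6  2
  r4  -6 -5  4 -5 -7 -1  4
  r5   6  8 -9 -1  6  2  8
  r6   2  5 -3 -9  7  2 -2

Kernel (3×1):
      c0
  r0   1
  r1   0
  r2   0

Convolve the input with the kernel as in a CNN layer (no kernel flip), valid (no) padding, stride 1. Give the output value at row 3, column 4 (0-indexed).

-1

The receptive field on the input at this output position is [-1 / -7 / 6]. Elementwise product with the kernel and sum: -1·1.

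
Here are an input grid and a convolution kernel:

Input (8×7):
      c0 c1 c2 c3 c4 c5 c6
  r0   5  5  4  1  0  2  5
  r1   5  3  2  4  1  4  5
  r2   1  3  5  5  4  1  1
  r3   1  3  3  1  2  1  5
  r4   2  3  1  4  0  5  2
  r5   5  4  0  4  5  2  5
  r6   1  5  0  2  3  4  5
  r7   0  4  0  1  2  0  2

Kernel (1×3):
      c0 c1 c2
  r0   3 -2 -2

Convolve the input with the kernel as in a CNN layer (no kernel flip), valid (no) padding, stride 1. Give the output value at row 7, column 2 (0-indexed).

The receptive field on the input at this output position is [0 1 2]. Elementwise product with the kernel and sum: 0·3 + 1·-2 + 2·-2.

-6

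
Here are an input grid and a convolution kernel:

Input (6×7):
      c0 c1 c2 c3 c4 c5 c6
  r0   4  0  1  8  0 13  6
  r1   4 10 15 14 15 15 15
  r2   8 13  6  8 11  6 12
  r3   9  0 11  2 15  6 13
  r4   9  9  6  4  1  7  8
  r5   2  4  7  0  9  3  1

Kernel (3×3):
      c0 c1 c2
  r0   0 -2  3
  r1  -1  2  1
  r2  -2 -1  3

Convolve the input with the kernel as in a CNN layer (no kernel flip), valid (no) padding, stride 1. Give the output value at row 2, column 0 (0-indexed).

The receptive field on the input at this output position is [8 13 6 / 9 0 11 / 9 9 6]. Elementwise product with the kernel and sum: 13·-2 + 6·3 + 9·-1 + 0·2 + 11·1 + 9·-2 + 9·-1 + 6·3.

-15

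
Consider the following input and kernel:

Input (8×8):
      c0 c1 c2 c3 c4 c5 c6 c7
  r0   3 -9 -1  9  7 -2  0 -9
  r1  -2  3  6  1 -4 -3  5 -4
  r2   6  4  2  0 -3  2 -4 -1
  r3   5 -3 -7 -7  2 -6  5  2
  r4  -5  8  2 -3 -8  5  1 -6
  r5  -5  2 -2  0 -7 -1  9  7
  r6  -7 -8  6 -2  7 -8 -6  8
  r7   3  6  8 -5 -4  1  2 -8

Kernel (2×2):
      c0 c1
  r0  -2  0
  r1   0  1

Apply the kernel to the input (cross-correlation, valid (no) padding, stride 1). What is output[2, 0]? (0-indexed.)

The receptive field on the input at this output position is [6 4 / 5 -3]. Elementwise product with the kernel and sum: 6·-2 + -3·1.

-15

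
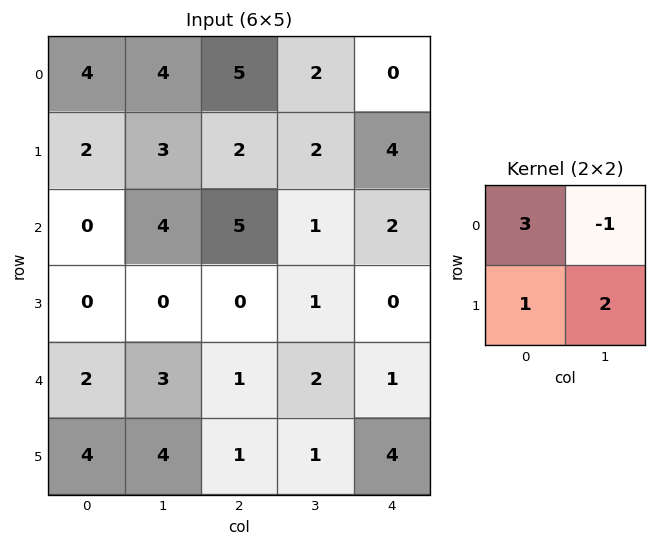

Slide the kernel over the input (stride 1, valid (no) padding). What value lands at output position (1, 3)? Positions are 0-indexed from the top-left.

7

The receptive field on the input at this output position is [2 4 / 1 2]. Elementwise product with the kernel and sum: 2·3 + 4·-1 + 1·1 + 2·2.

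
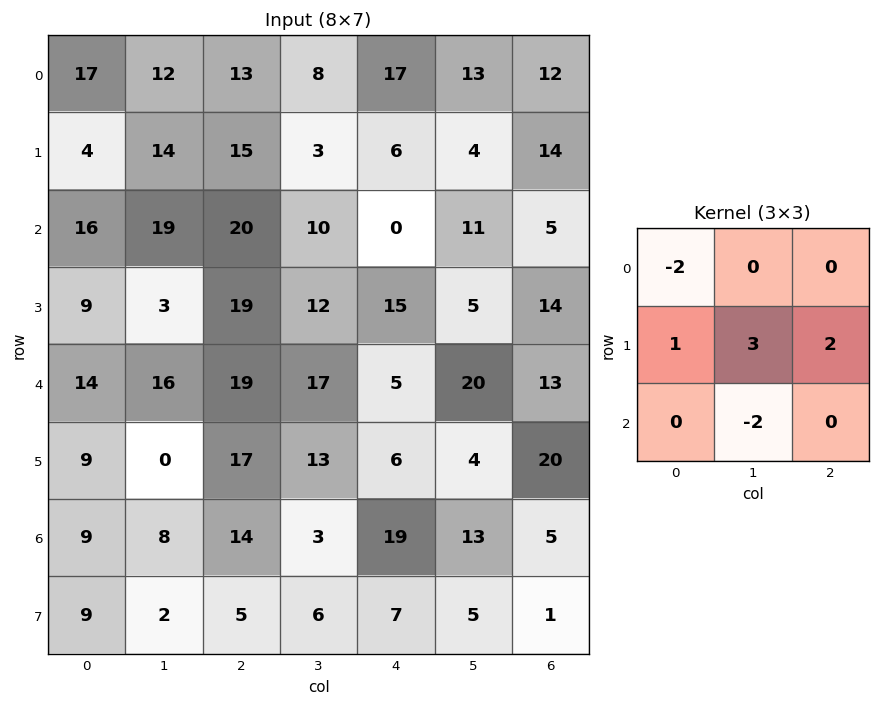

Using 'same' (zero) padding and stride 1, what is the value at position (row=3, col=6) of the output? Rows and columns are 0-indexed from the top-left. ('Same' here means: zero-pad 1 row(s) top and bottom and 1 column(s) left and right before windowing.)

-1

The receptive field on the zero-padded input at this output position is [11 5 0 / 5 14 0 / 20 13 0]. Elementwise product with the kernel and sum: 11·-2 + 5·1 + 14·3 + 0·2 + 13·-2.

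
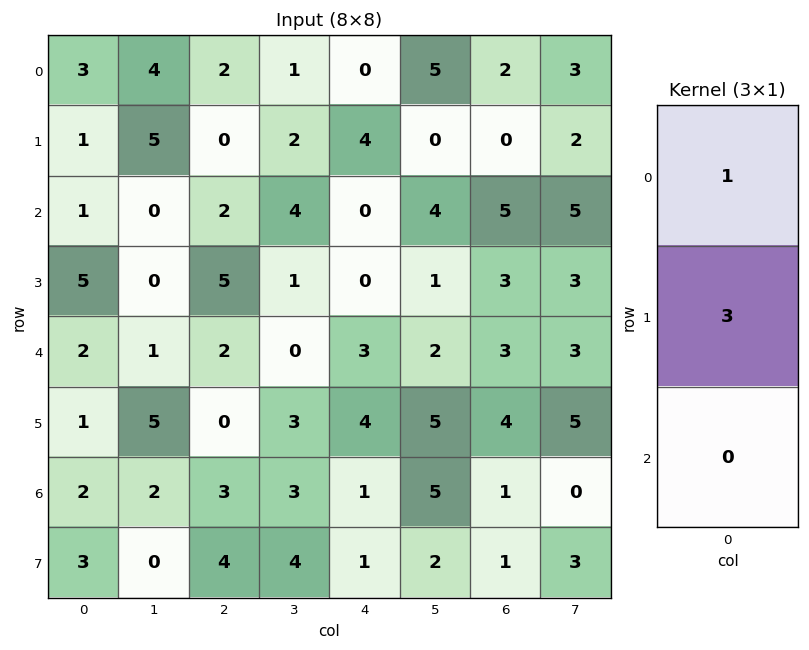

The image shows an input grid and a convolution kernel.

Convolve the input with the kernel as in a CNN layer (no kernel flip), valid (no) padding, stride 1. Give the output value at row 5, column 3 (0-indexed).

12

The receptive field on the input at this output position is [3 / 3 / 4]. Elementwise product with the kernel and sum: 3·1 + 3·3.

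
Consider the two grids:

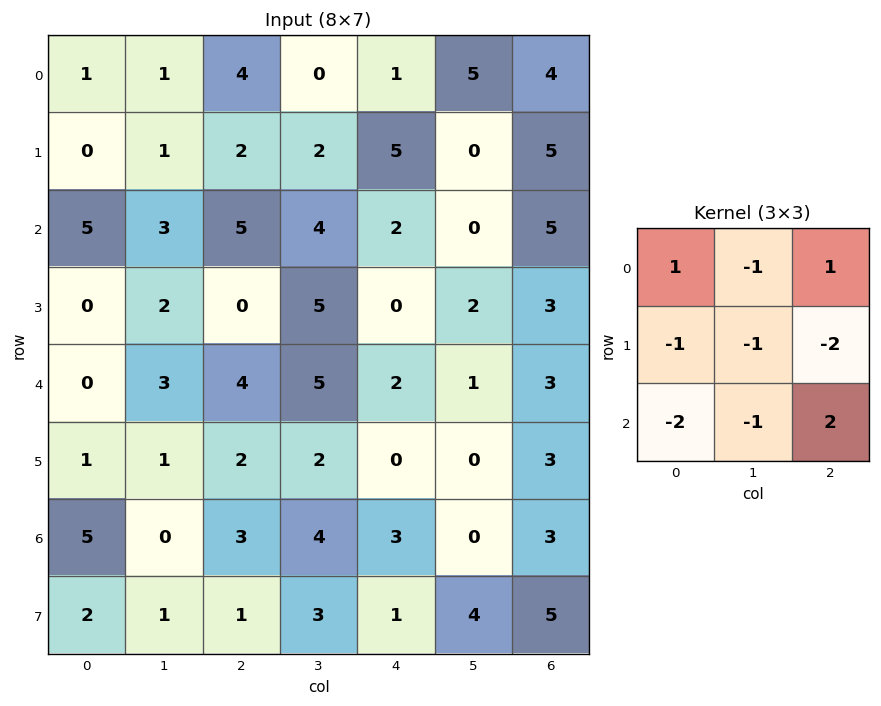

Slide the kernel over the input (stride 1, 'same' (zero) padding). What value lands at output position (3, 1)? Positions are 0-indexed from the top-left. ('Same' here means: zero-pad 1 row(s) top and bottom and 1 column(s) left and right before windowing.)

The receptive field on the zero-padded input at this output position is [5 3 5 / 0 2 0 / 0 3 4]. Elementwise product with the kernel and sum: 5·1 + 3·-1 + 5·1 + 0·-1 + 2·-1 + 0·-2 + 0·-2 + 3·-1 + 4·2.

10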